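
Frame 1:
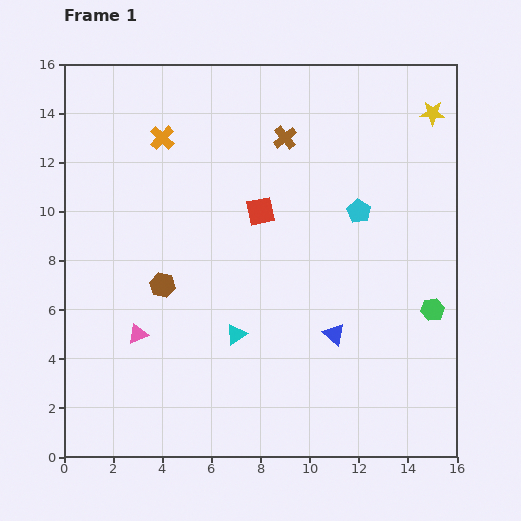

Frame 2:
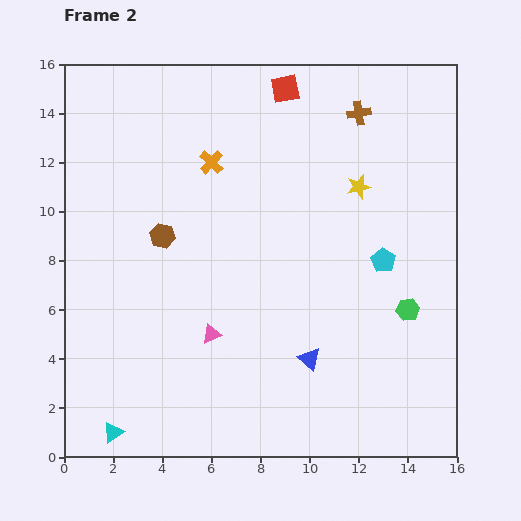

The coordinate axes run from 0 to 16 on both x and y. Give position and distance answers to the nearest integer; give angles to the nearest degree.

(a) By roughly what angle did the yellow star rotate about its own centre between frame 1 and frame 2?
16° counter-clockwise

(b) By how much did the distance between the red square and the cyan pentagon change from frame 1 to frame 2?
+4

Distance in frame 1: 4. Distance in frame 2: 8.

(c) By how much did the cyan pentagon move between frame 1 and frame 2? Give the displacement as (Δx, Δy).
(1, -2)

The cyan pentagon was at (12, 10) in frame 1 and (13, 8) in frame 2.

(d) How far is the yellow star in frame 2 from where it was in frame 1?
4

The yellow star moved from (15, 14) to (12, 11), a distance of √(3² + 3²) ≈ 4.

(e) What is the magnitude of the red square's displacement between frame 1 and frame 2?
5

The red square moved from (8, 10) to (9, 15), a distance of √(1² + 5²) ≈ 5.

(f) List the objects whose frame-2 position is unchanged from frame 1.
none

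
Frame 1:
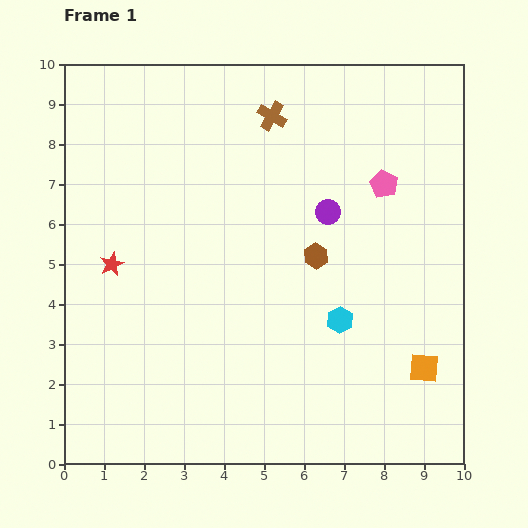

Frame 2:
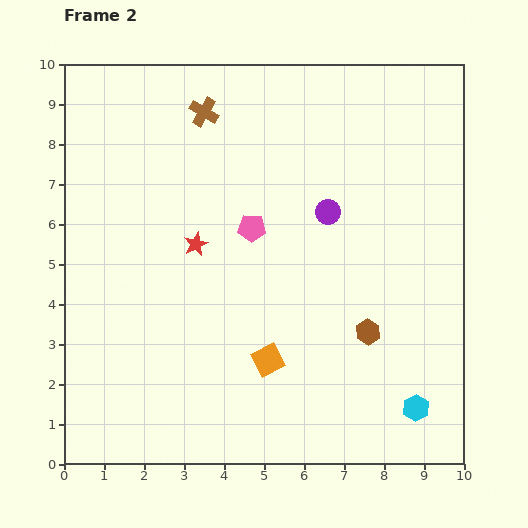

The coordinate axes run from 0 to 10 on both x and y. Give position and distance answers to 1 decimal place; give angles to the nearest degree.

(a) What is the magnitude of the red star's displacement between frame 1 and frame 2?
2.2

The red star moved from (1.2, 5.0) to (3.3, 5.5), a distance of √(2.1² + 0.5²) ≈ 2.2.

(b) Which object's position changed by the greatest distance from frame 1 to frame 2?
the orange square

(moved 3.9; next 3.5)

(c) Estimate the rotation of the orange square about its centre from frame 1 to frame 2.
31° counter-clockwise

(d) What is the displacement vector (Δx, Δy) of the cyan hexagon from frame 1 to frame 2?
(1.9, -2.2)

The cyan hexagon was at (6.9, 3.6) in frame 1 and (8.8, 1.4) in frame 2.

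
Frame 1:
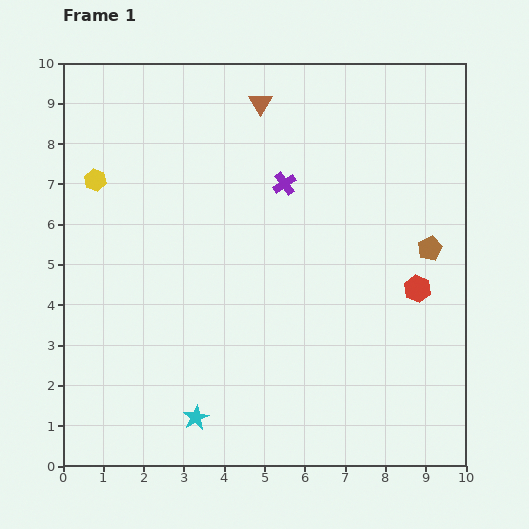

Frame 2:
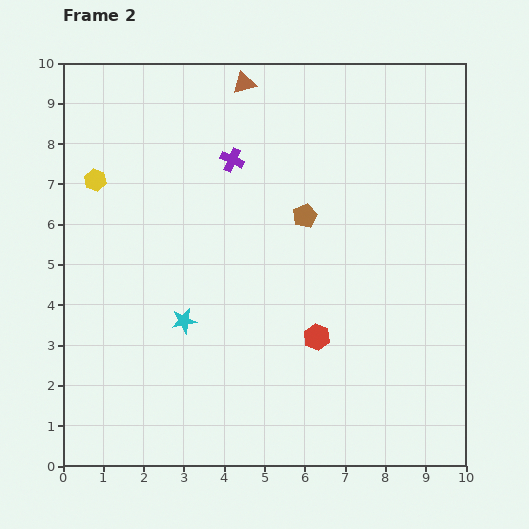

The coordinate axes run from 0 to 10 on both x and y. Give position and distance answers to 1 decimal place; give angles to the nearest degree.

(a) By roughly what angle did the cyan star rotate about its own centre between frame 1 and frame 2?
19° clockwise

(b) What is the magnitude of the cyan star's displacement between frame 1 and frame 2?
2.4

The cyan star moved from (3.3, 1.2) to (3.0, 3.6), a distance of √(0.3² + 2.4²) ≈ 2.4.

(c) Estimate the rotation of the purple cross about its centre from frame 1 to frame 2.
31° counter-clockwise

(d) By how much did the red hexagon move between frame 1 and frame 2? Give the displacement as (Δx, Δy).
(-2.5, -1.2)

The red hexagon was at (8.8, 4.4) in frame 1 and (6.3, 3.2) in frame 2.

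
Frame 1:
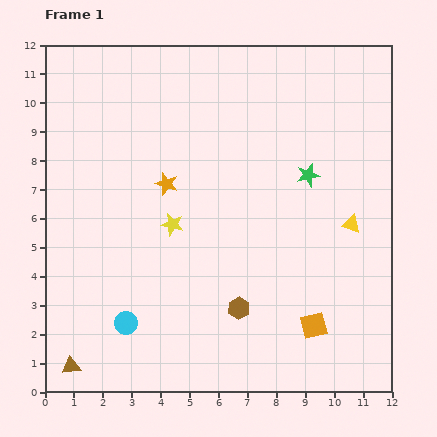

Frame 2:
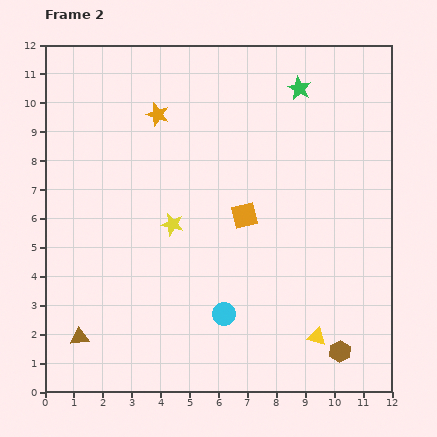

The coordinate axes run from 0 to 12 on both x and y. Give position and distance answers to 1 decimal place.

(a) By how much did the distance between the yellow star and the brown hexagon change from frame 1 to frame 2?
+3.6

Distance in frame 1: 3.7. Distance in frame 2: 7.3.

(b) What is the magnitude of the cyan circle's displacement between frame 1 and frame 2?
3.4

The cyan circle moved from (2.8, 2.4) to (6.2, 2.7), a distance of √(3.4² + 0.3²) ≈ 3.4.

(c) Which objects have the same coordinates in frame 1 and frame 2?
the yellow star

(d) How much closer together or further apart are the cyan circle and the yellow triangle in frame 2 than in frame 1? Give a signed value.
-5.2

Distance in frame 1: 8.5. Distance in frame 2: 3.3.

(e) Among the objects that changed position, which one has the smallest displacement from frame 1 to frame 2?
the brown triangle

(moved 1.0)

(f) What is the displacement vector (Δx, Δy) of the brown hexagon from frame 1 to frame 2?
(3.5, -1.5)

The brown hexagon was at (6.7, 2.9) in frame 1 and (10.2, 1.4) in frame 2.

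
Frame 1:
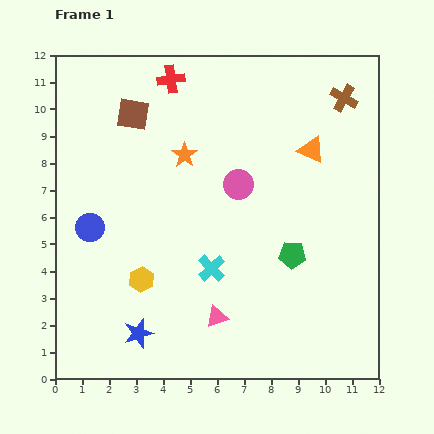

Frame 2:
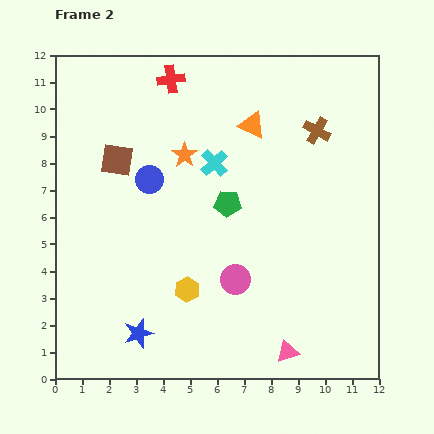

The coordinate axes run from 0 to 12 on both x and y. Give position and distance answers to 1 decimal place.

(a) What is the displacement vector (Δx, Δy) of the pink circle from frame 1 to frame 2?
(-0.1, -3.5)

The pink circle was at (6.8, 7.2) in frame 1 and (6.7, 3.7) in frame 2.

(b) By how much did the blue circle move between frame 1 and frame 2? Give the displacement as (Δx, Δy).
(2.2, 1.8)

The blue circle was at (1.3, 5.6) in frame 1 and (3.5, 7.4) in frame 2.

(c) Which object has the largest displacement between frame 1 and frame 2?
the cyan cross

(moved 3.9; next 3.5)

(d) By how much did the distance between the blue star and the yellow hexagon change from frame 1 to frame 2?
+0.4

Distance in frame 1: 2.0. Distance in frame 2: 2.4.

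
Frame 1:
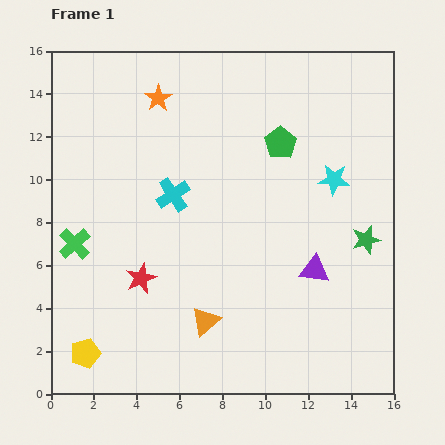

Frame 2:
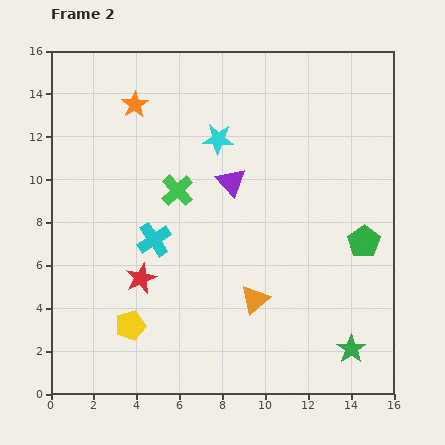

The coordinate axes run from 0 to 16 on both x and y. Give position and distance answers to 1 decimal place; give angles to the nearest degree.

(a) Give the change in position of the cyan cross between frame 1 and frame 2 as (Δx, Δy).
(-0.9, -2.1)

The cyan cross was at (5.7, 9.3) in frame 1 and (4.8, 7.2) in frame 2.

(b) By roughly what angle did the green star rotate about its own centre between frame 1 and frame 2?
20° counter-clockwise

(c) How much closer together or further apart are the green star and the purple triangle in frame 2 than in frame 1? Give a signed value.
+6.8

Distance in frame 1: 2.8. Distance in frame 2: 9.6.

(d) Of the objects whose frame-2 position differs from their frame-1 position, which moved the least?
the orange star

(moved 1.1)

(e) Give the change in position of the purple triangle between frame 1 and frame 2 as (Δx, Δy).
(-3.9, 4.1)

The purple triangle was at (12.3, 5.8) in frame 1 and (8.4, 9.9) in frame 2.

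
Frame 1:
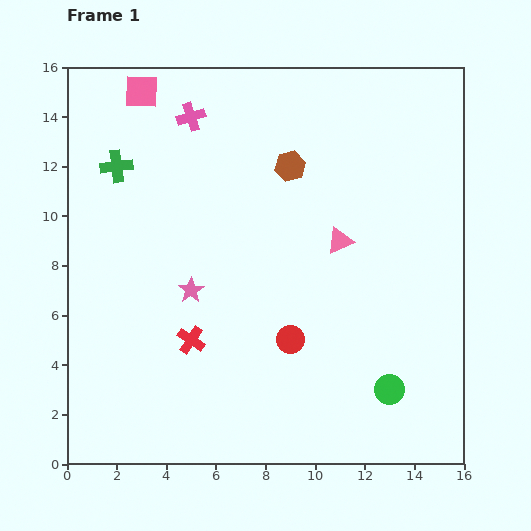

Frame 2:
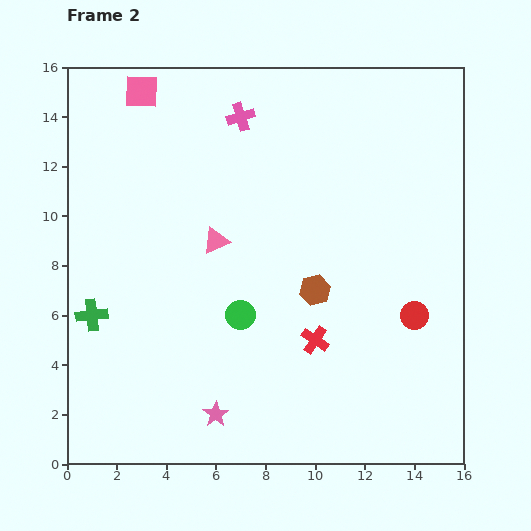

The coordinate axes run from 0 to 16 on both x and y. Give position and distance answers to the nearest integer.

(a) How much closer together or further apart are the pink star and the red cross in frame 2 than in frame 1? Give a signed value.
+3

Distance in frame 1: 2. Distance in frame 2: 5.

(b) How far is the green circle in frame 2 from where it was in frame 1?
7

The green circle moved from (13, 3) to (7, 6), a distance of √(6² + 3²) ≈ 7.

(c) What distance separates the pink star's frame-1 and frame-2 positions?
5

The pink star moved from (5, 7) to (6, 2), a distance of √(1² + 5²) ≈ 5.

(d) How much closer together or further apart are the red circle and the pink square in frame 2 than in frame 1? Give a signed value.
+2

Distance in frame 1: 12. Distance in frame 2: 14.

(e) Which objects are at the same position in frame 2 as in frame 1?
the pink square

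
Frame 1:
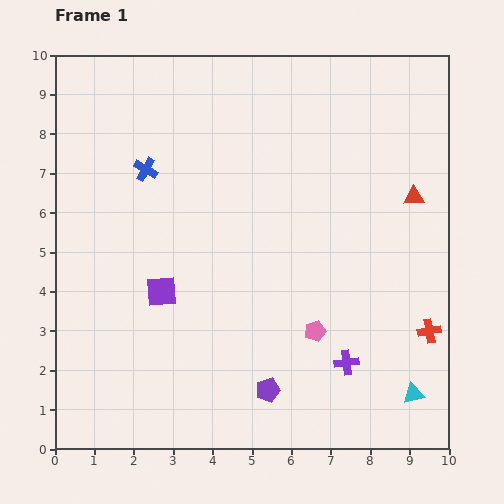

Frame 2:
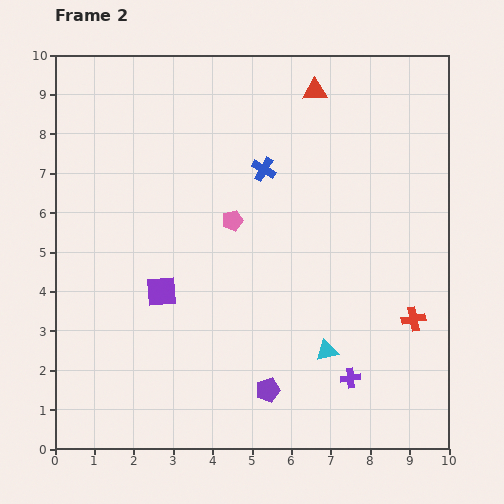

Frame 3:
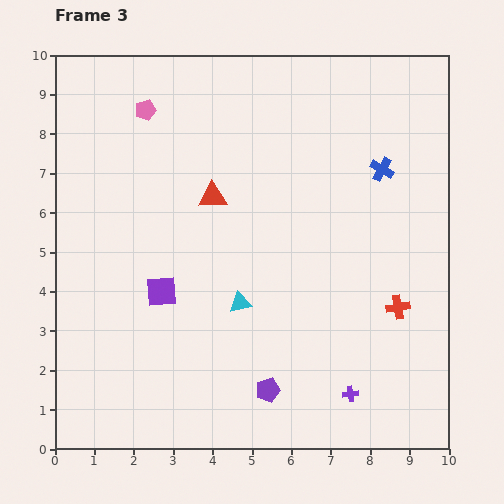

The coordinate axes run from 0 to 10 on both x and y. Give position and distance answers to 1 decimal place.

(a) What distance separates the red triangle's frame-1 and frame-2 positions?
3.7

The red triangle moved from (9.1, 6.4) to (6.6, 9.1), a distance of √(2.5² + 2.7²) ≈ 3.7.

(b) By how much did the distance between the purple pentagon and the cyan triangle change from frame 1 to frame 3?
-1.4

Distance in frame 1: 3.7. Distance in frame 3: 2.3.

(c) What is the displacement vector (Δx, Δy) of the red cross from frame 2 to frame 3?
(-0.4, 0.3)

The red cross was at (9.1, 3.3) in frame 2 and (8.7, 3.6) in frame 3.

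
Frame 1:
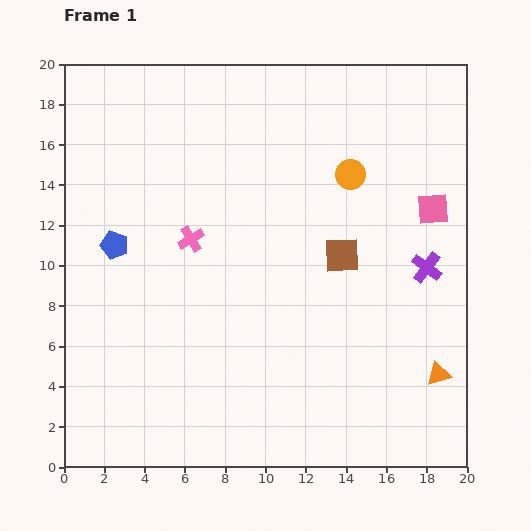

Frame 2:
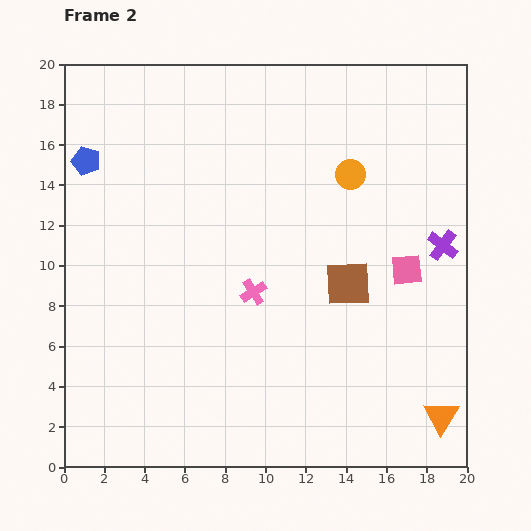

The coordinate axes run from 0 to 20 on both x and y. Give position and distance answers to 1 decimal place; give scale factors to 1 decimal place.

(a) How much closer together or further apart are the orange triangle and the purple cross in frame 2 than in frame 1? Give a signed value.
+3.2

Distance in frame 1: 5.3. Distance in frame 2: 8.5.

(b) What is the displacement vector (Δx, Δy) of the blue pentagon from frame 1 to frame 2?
(-1.4, 4.2)

The blue pentagon was at (2.5, 11.0) in frame 1 and (1.1, 15.2) in frame 2.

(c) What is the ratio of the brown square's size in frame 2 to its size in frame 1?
1.3×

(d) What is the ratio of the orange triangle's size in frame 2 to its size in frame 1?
1.4×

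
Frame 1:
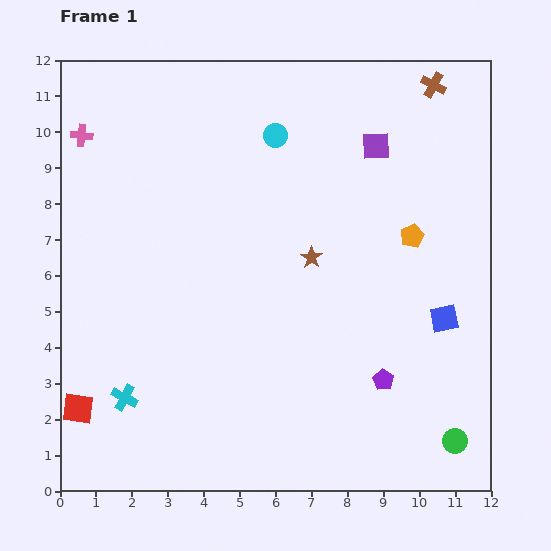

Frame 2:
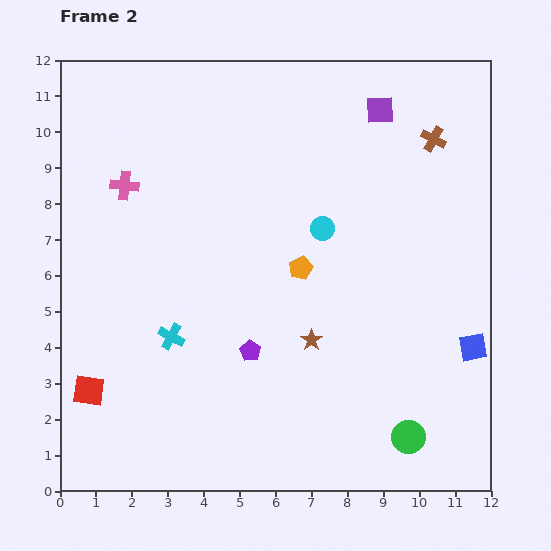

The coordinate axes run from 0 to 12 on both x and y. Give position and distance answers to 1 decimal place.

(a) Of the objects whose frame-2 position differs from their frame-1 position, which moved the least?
the red square

(moved 0.6)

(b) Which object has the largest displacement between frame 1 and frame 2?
the purple pentagon

(moved 3.8; next 3.2)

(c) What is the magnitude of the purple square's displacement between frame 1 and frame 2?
1.0

The purple square moved from (8.8, 9.6) to (8.9, 10.6), a distance of √(0.1² + 1.0²) ≈ 1.0.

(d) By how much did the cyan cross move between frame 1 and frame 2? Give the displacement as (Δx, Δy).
(1.3, 1.7)

The cyan cross was at (1.8, 2.6) in frame 1 and (3.1, 4.3) in frame 2.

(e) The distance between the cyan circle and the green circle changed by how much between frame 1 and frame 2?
-3.6

Distance in frame 1: 9.9. Distance in frame 2: 6.3.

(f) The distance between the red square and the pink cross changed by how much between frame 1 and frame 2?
-1.8

Distance in frame 1: 7.6. Distance in frame 2: 5.8.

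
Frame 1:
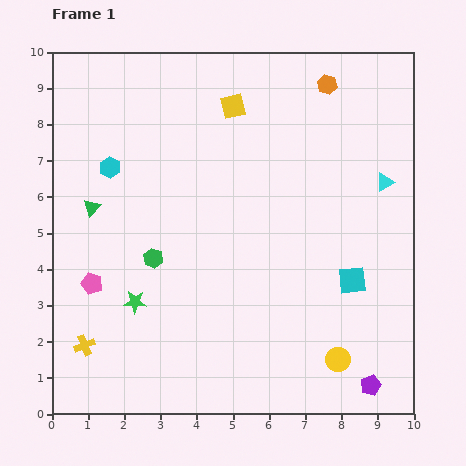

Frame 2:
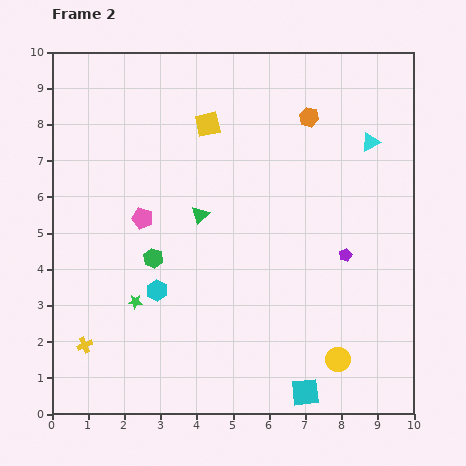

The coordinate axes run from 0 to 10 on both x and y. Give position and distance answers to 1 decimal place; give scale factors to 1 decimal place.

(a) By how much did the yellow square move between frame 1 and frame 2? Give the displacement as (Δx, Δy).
(-0.7, -0.5)

The yellow square was at (5.0, 8.5) in frame 1 and (4.3, 8.0) in frame 2.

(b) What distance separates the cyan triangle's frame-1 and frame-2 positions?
1.2

The cyan triangle moved from (9.2, 6.4) to (8.8, 7.5), a distance of √(0.4² + 1.1²) ≈ 1.2.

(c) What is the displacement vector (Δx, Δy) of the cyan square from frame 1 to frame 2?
(-1.3, -3.1)

The cyan square was at (8.3, 3.7) in frame 1 and (7.0, 0.6) in frame 2.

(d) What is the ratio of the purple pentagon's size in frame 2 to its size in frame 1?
0.6×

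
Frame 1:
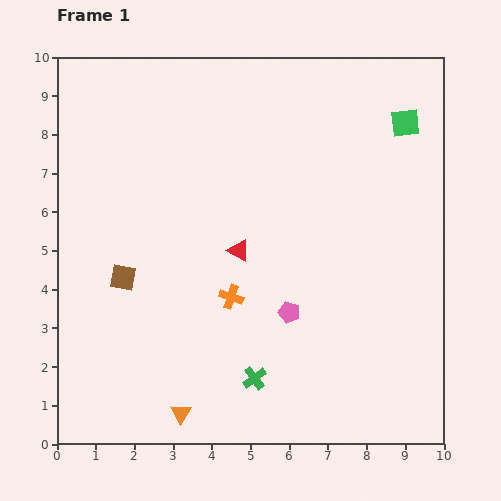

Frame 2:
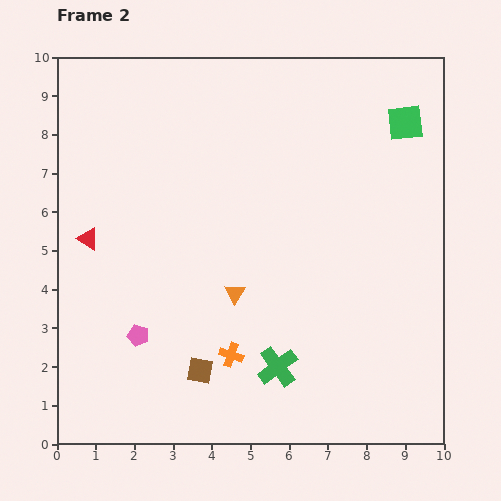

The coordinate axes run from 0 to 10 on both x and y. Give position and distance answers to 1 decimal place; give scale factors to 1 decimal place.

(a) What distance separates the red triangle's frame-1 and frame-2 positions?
3.9

The red triangle moved from (4.7, 5.0) to (0.8, 5.3), a distance of √(3.9² + 0.3²) ≈ 3.9.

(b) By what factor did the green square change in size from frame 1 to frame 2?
1.3×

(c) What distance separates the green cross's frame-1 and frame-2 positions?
0.7

The green cross moved from (5.1, 1.7) to (5.7, 2.0), a distance of √(0.6² + 0.3²) ≈ 0.7.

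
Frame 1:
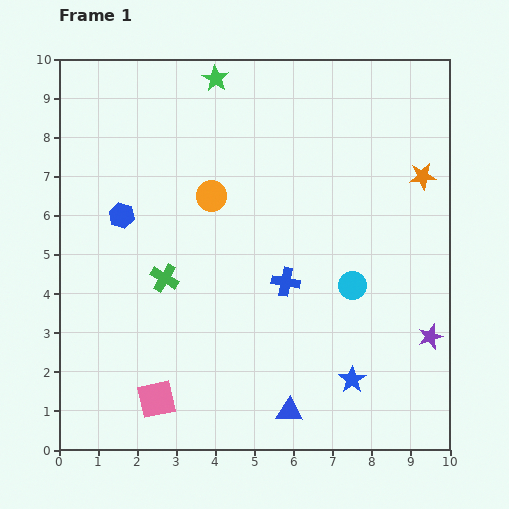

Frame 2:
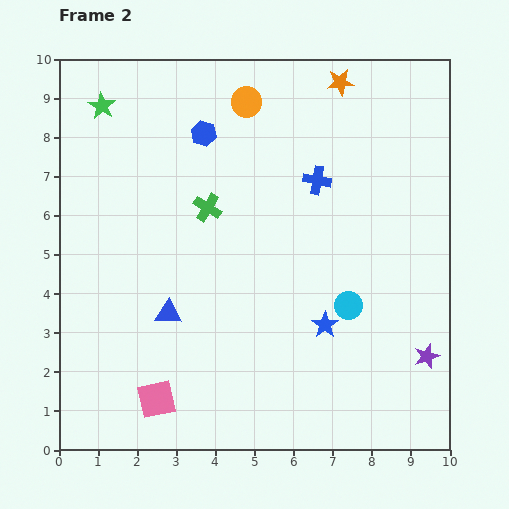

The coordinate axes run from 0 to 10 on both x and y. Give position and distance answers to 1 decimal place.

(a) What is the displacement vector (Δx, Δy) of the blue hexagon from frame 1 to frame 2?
(2.1, 2.1)

The blue hexagon was at (1.6, 6.0) in frame 1 and (3.7, 8.1) in frame 2.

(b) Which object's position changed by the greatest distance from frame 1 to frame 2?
the blue triangle

(moved 4.0; next 3.2)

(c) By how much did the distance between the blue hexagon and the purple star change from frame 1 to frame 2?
-0.4

Distance in frame 1: 8.5. Distance in frame 2: 8.1.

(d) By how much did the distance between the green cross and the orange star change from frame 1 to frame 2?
-2.4

Distance in frame 1: 7.1. Distance in frame 2: 4.7.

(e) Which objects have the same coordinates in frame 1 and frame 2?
the pink square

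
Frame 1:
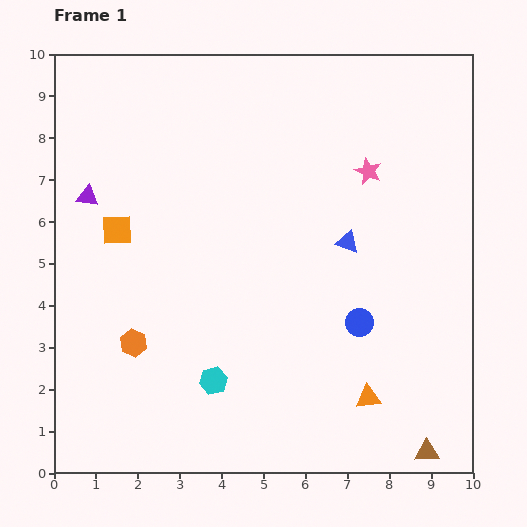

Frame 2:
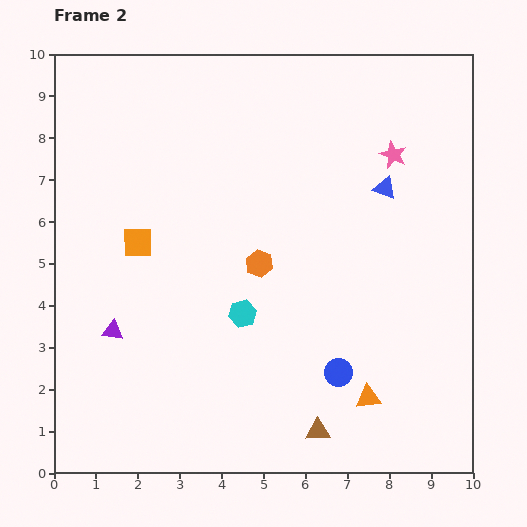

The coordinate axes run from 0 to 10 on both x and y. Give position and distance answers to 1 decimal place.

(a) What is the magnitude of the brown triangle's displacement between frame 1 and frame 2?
2.6

The brown triangle moved from (8.9, 0.5) to (6.3, 1.0), a distance of √(2.6² + 0.5²) ≈ 2.6.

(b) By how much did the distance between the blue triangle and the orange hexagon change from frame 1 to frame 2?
-2.1

Distance in frame 1: 5.6. Distance in frame 2: 3.5.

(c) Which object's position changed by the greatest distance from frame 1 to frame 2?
the orange hexagon

(moved 3.6; next 3.3)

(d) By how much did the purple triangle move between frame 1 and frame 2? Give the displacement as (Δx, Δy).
(0.6, -3.2)

The purple triangle was at (0.8, 6.6) in frame 1 and (1.4, 3.4) in frame 2.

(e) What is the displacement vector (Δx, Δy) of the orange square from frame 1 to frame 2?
(0.5, -0.3)

The orange square was at (1.5, 5.8) in frame 1 and (2.0, 5.5) in frame 2.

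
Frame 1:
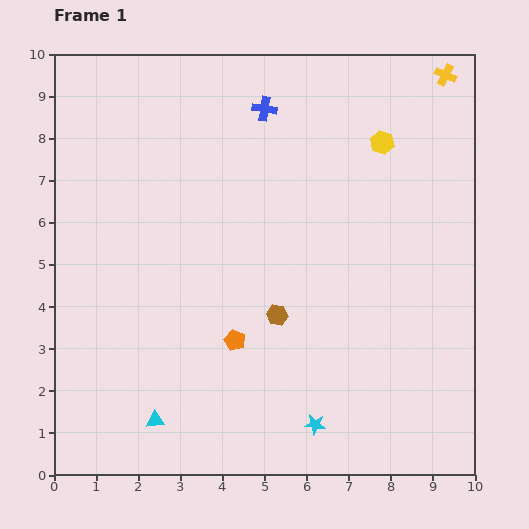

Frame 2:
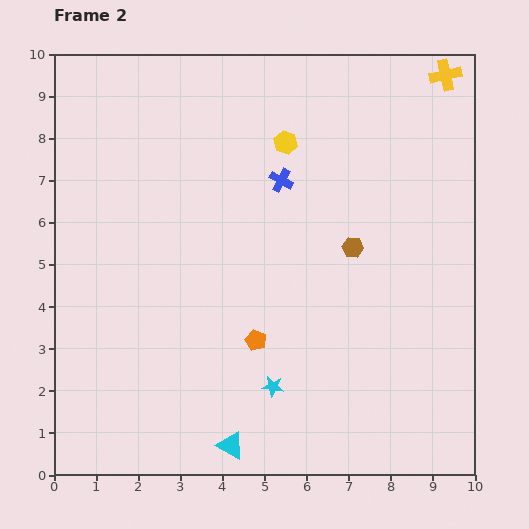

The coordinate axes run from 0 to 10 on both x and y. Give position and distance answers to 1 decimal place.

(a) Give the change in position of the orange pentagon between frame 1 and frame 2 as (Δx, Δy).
(0.5, 0.0)

The orange pentagon was at (4.3, 3.2) in frame 1 and (4.8, 3.2) in frame 2.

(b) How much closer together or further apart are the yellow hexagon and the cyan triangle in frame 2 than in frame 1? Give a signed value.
-1.2

Distance in frame 1: 8.5. Distance in frame 2: 7.3.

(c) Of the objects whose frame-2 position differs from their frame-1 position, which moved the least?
the orange pentagon

(moved 0.5)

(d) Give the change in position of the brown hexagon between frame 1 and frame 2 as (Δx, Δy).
(1.8, 1.6)

The brown hexagon was at (5.3, 3.8) in frame 1 and (7.1, 5.4) in frame 2.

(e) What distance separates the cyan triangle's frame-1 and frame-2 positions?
1.9

The cyan triangle moved from (2.4, 1.3) to (4.2, 0.7), a distance of √(1.8² + 0.6²) ≈ 1.9.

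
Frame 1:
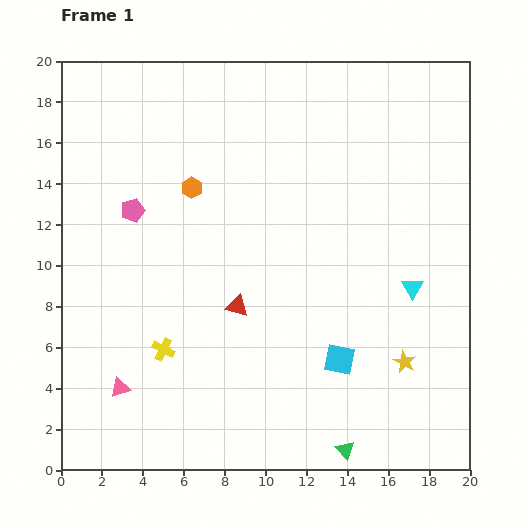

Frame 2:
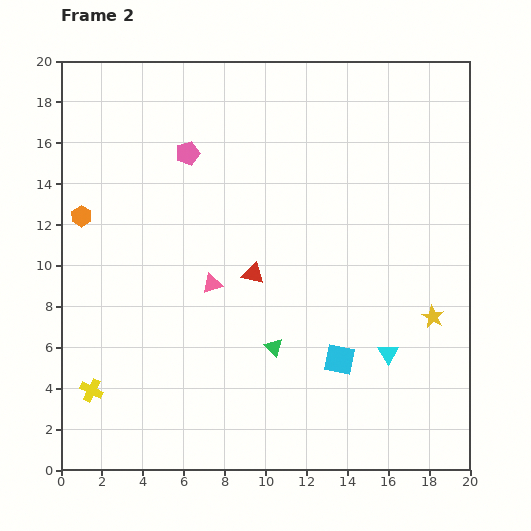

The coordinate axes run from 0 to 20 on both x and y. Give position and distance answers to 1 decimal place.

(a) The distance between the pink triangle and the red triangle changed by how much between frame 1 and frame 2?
-4.9

Distance in frame 1: 7.0. Distance in frame 2: 2.1.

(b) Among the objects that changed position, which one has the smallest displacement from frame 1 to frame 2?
the red triangle

(moved 1.8)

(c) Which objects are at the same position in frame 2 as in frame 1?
the cyan square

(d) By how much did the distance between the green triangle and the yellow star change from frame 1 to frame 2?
+2.7

Distance in frame 1: 5.2. Distance in frame 2: 7.9.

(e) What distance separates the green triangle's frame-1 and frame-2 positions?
6.1

The green triangle moved from (13.9, 1.0) to (10.4, 6.0), a distance of √(3.5² + 5.0²) ≈ 6.1.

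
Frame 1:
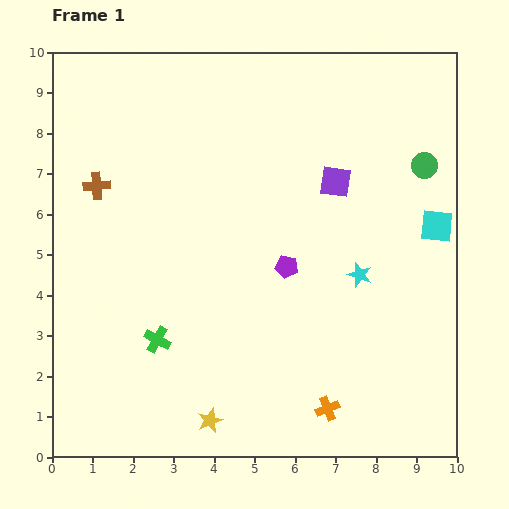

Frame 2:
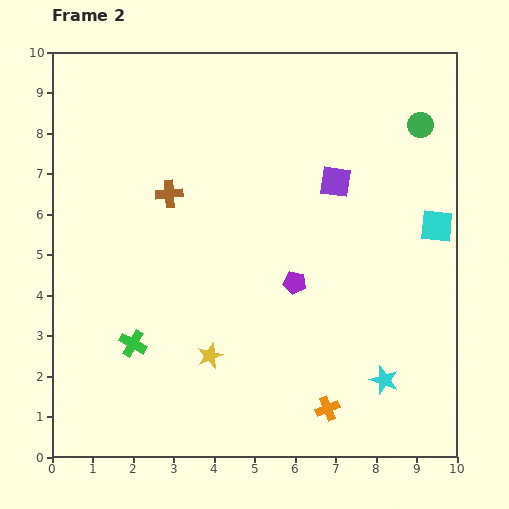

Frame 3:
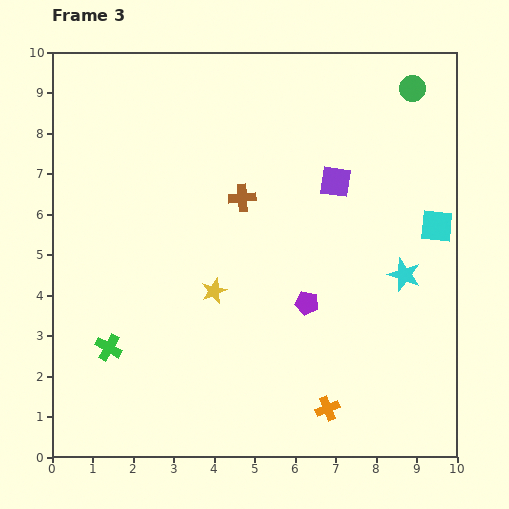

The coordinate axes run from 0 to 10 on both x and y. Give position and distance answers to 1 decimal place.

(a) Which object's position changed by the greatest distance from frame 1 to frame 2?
the cyan star

(moved 2.7; next 1.8)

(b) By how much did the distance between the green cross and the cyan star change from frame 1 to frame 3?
+2.3

Distance in frame 1: 5.2. Distance in frame 3: 7.5.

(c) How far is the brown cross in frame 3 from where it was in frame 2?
1.8

The brown cross moved from (2.9, 6.5) to (4.7, 6.4), a distance of √(1.8² + 0.1²) ≈ 1.8.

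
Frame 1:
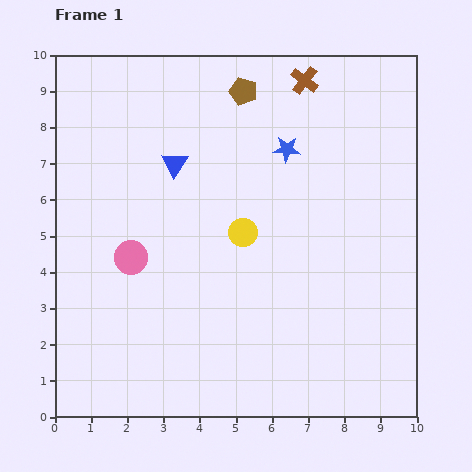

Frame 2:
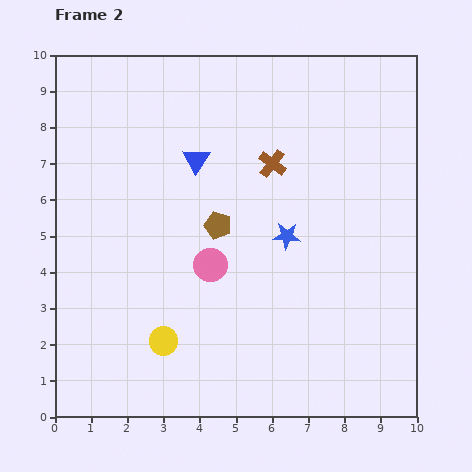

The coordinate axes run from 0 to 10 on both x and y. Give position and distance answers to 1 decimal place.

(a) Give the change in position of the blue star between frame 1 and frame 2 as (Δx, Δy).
(0.0, -2.4)

The blue star was at (6.4, 7.4) in frame 1 and (6.4, 5.0) in frame 2.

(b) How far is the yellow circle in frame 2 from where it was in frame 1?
3.7

The yellow circle moved from (5.2, 5.1) to (3.0, 2.1), a distance of √(2.2² + 3.0²) ≈ 3.7.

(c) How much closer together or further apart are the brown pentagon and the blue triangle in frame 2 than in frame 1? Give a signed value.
-0.9

Distance in frame 1: 2.8. Distance in frame 2: 1.9.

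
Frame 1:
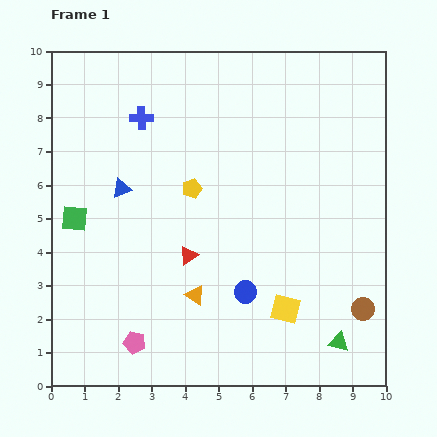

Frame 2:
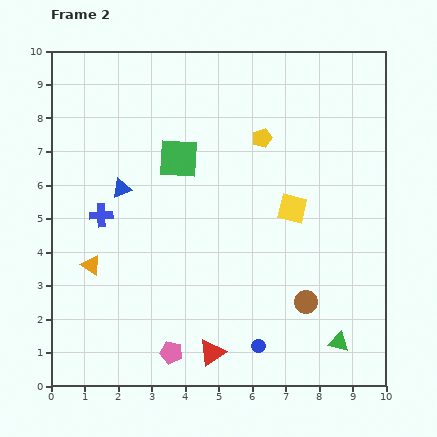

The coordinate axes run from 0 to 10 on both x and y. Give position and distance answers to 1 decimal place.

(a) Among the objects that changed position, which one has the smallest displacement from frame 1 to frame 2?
the pink pentagon

(moved 1.1)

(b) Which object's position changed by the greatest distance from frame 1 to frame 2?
the green square

(moved 3.6; next 3.2)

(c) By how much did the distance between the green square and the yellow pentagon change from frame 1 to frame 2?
-1.0

Distance in frame 1: 3.6. Distance in frame 2: 2.6.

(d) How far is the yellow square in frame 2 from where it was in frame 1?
3.0

The yellow square moved from (7.0, 2.3) to (7.2, 5.3), a distance of √(0.2² + 3.0²) ≈ 3.0.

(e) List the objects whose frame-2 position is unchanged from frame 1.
the green triangle, the blue triangle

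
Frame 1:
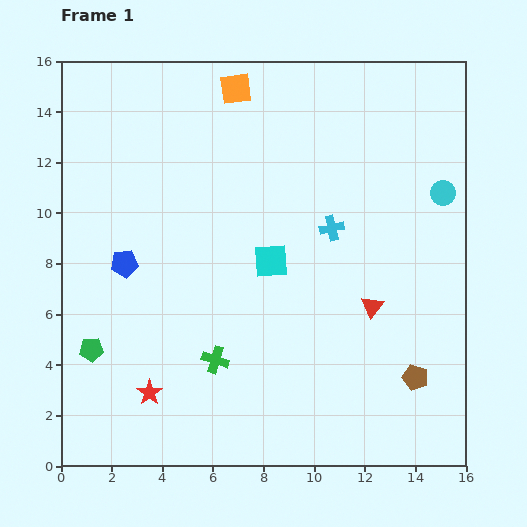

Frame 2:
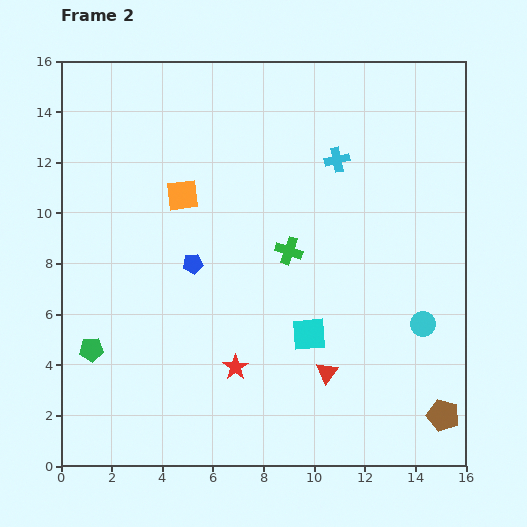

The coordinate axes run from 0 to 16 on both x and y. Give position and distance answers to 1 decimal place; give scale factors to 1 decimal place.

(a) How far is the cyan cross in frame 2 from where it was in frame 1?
2.7

The cyan cross moved from (10.7, 9.4) to (10.9, 12.1), a distance of √(0.2² + 2.7²) ≈ 2.7.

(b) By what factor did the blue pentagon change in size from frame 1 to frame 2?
0.7×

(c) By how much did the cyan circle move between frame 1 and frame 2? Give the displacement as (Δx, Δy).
(-0.8, -5.2)

The cyan circle was at (15.1, 10.8) in frame 1 and (14.3, 5.6) in frame 2.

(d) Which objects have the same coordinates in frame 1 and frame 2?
the green pentagon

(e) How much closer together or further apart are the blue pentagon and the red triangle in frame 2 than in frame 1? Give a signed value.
-3.1

Distance in frame 1: 9.9. Distance in frame 2: 6.8.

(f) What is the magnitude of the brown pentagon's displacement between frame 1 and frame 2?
1.9

The brown pentagon moved from (14.0, 3.5) to (15.1, 2.0), a distance of √(1.1² + 1.5²) ≈ 1.9.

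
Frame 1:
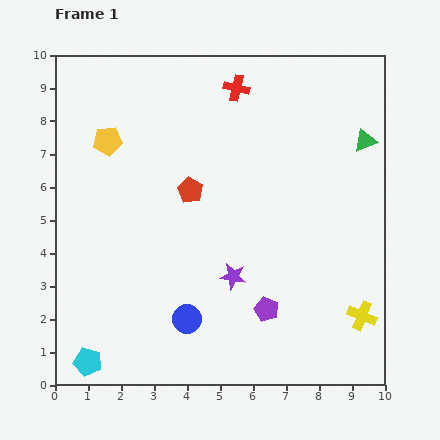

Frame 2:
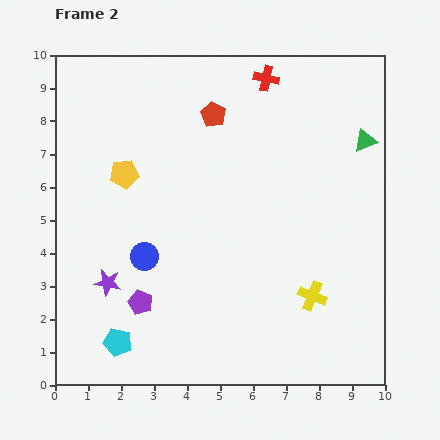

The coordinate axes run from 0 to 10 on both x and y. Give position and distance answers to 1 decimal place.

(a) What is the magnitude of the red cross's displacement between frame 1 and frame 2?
0.9

The red cross moved from (5.5, 9.0) to (6.4, 9.3), a distance of √(0.9² + 0.3²) ≈ 0.9.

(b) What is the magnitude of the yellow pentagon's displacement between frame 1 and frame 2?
1.1

The yellow pentagon moved from (1.6, 7.4) to (2.1, 6.4), a distance of √(0.5² + 1.0²) ≈ 1.1.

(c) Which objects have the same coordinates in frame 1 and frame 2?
the green triangle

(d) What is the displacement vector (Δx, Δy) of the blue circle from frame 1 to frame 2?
(-1.3, 1.9)

The blue circle was at (4.0, 2.0) in frame 1 and (2.7, 3.9) in frame 2.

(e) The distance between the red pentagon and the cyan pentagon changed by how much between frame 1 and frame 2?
+1.4

Distance in frame 1: 6.1. Distance in frame 2: 7.5.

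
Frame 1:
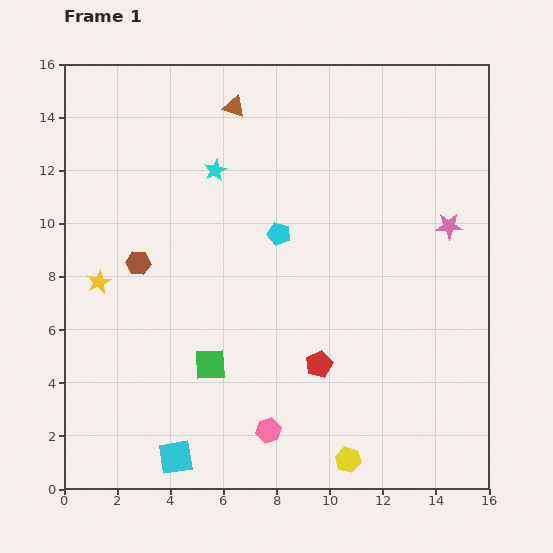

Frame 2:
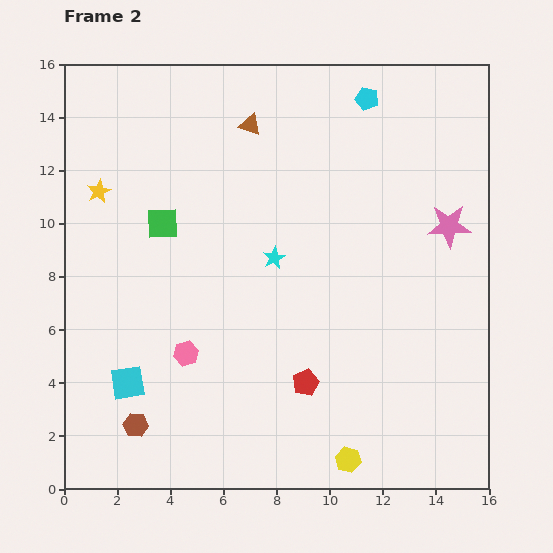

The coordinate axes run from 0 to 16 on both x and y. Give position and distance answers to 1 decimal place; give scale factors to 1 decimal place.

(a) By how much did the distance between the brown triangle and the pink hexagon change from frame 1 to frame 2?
-3.4

Distance in frame 1: 12.3. Distance in frame 2: 8.9.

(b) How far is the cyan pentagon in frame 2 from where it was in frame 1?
6.1

The cyan pentagon moved from (8.1, 9.6) to (11.4, 14.7), a distance of √(3.3² + 5.1²) ≈ 6.1.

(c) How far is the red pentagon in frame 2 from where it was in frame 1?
0.9

The red pentagon moved from (9.6, 4.7) to (9.1, 4.0), a distance of √(0.5² + 0.7²) ≈ 0.9.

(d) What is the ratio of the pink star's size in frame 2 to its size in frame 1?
1.6×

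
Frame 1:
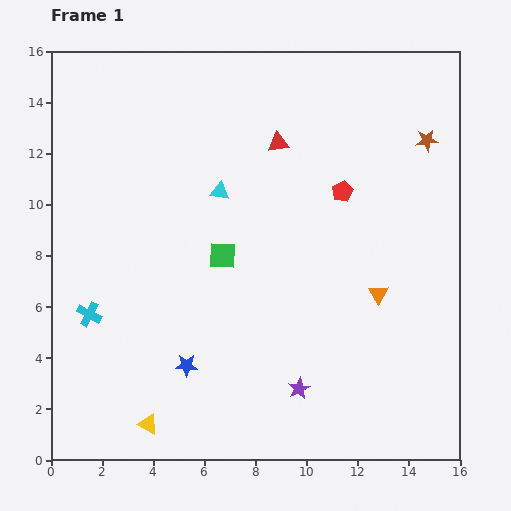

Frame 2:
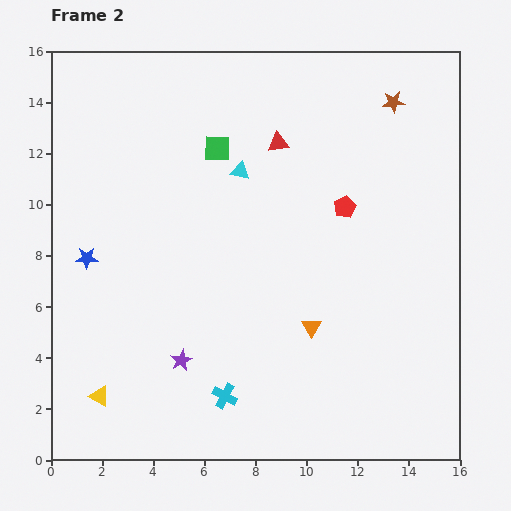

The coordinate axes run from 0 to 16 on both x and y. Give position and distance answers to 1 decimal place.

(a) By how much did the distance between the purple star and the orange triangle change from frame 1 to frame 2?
+0.5

Distance in frame 1: 4.8. Distance in frame 2: 5.3.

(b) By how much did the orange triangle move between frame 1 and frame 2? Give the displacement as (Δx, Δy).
(-2.6, -1.3)

The orange triangle was at (12.8, 6.5) in frame 1 and (10.2, 5.2) in frame 2.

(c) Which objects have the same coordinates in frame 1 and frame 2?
the red triangle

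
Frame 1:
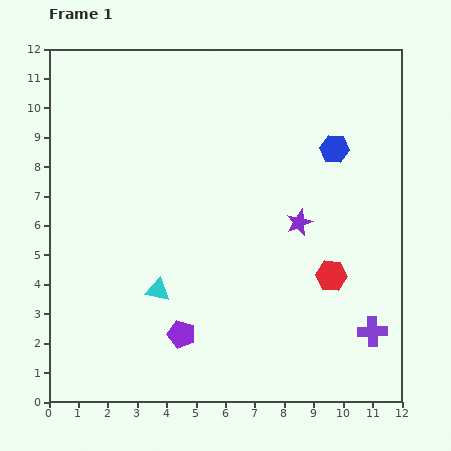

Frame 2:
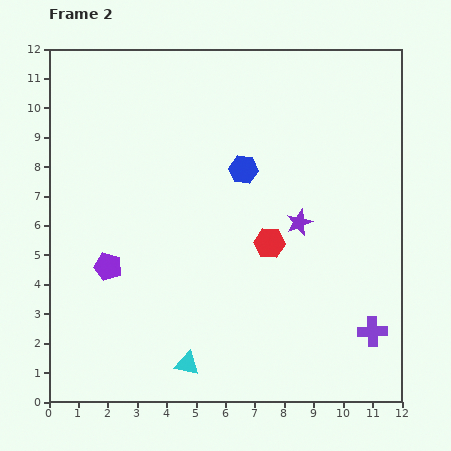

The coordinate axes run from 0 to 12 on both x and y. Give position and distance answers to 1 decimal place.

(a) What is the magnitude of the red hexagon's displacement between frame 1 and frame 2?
2.4

The red hexagon moved from (9.6, 4.3) to (7.5, 5.4), a distance of √(2.1² + 1.1²) ≈ 2.4.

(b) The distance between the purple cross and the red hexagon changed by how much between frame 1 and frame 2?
+2.2

Distance in frame 1: 2.4. Distance in frame 2: 4.6.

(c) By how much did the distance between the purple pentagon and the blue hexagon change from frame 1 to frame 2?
-2.5

Distance in frame 1: 8.2. Distance in frame 2: 5.7.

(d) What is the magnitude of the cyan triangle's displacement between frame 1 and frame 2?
2.7

The cyan triangle moved from (3.7, 3.8) to (4.7, 1.3), a distance of √(1.0² + 2.5²) ≈ 2.7.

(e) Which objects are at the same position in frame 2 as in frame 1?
the purple star, the purple cross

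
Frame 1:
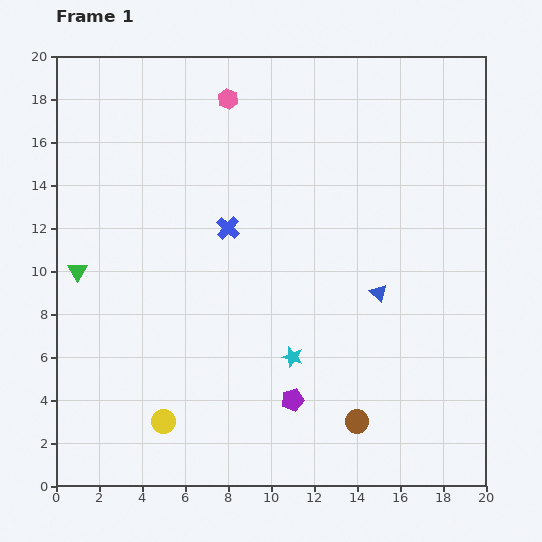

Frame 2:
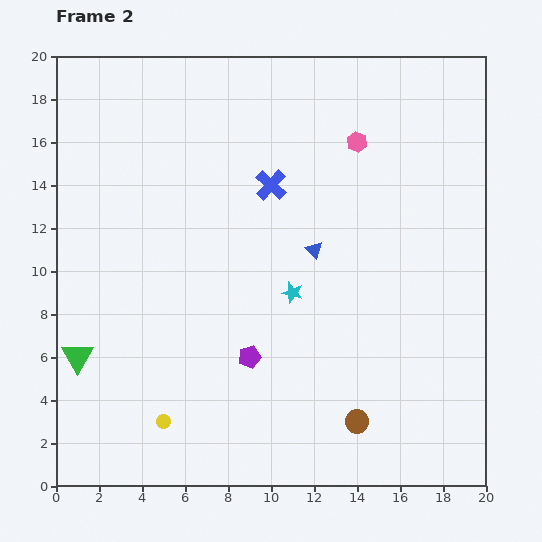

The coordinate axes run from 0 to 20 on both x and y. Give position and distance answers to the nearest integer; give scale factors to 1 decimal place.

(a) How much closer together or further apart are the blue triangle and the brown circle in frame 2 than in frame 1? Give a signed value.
+2

Distance in frame 1: 6. Distance in frame 2: 8.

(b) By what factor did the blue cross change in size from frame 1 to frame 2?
1.3×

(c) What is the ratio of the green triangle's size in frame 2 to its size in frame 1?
1.6×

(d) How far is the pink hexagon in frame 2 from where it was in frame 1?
6

The pink hexagon moved from (8, 18) to (14, 16), a distance of √(6² + 2²) ≈ 6.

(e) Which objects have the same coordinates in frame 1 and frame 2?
the yellow circle, the brown circle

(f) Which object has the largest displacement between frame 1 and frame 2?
the pink hexagon

(moved 6; next 4)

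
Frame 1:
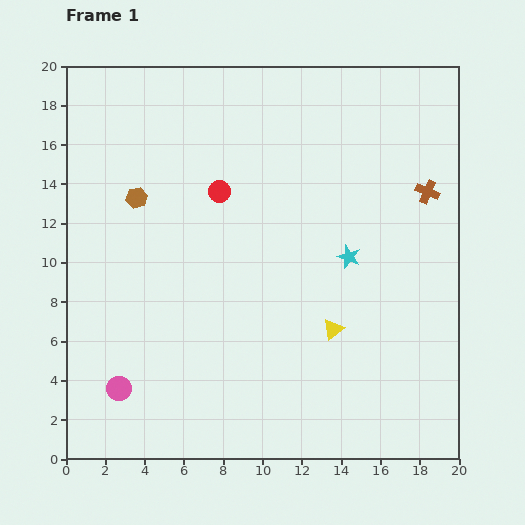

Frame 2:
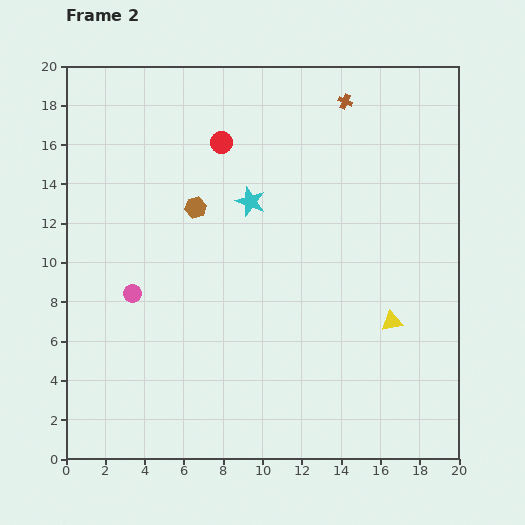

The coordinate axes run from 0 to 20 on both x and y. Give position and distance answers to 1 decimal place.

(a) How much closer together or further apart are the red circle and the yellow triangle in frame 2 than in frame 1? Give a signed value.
+3.5

Distance in frame 1: 9.1. Distance in frame 2: 12.6.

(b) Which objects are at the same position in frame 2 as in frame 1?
none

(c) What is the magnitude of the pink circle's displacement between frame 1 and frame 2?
4.9

The pink circle moved from (2.7, 3.6) to (3.4, 8.4), a distance of √(0.7² + 4.8²) ≈ 4.9.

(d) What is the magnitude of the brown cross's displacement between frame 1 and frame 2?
6.2

The brown cross moved from (18.4, 13.6) to (14.2, 18.2), a distance of √(4.2² + 4.6²) ≈ 6.2.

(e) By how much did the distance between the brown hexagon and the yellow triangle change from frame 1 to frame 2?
-0.4

Distance in frame 1: 12.0. Distance in frame 2: 11.6.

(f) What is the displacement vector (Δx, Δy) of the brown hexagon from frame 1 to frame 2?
(3.0, -0.5)

The brown hexagon was at (3.6, 13.3) in frame 1 and (6.6, 12.8) in frame 2.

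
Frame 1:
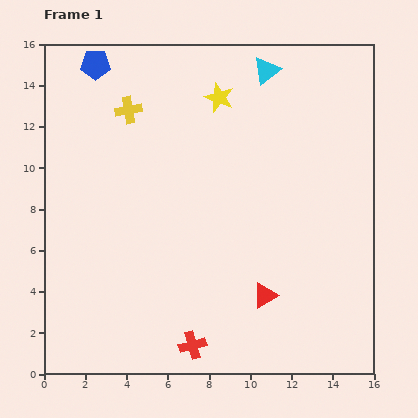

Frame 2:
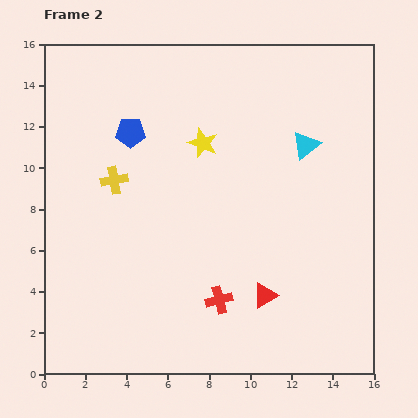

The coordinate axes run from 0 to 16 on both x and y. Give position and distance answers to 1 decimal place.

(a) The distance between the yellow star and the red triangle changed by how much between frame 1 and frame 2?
-1.8

Distance in frame 1: 9.8. Distance in frame 2: 8.0.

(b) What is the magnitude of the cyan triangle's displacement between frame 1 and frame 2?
4.1

The cyan triangle moved from (10.8, 14.7) to (12.7, 11.1), a distance of √(1.9² + 3.6²) ≈ 4.1.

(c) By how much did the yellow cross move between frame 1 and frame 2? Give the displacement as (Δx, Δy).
(-0.7, -3.4)

The yellow cross was at (4.1, 12.8) in frame 1 and (3.4, 9.4) in frame 2.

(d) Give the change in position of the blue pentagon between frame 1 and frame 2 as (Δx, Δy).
(1.7, -3.3)

The blue pentagon was at (2.5, 15.0) in frame 1 and (4.2, 11.7) in frame 2.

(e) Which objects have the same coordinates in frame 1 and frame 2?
the red triangle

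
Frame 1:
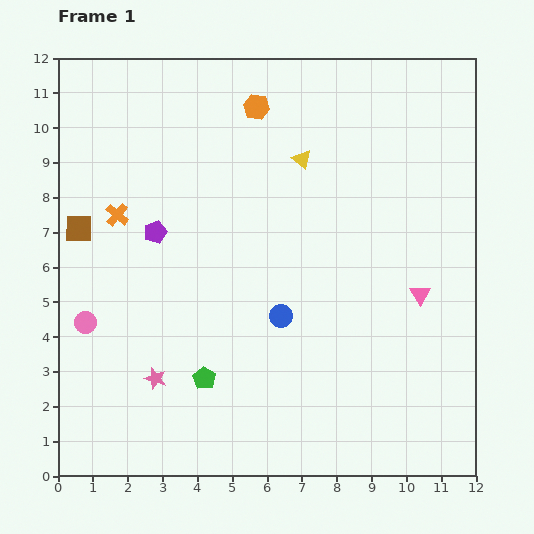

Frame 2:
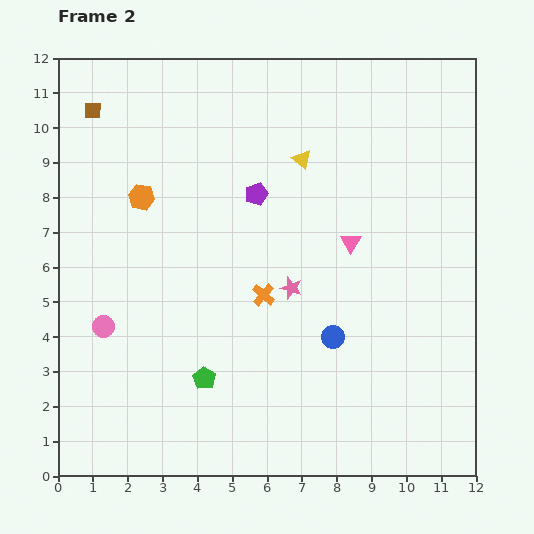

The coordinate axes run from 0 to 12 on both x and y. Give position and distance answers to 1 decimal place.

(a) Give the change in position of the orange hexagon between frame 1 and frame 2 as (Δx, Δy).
(-3.3, -2.6)

The orange hexagon was at (5.7, 10.6) in frame 1 and (2.4, 8.0) in frame 2.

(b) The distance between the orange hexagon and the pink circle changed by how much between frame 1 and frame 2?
-4.0

Distance in frame 1: 7.9. Distance in frame 2: 3.9.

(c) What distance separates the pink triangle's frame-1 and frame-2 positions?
2.5

The pink triangle moved from (10.4, 5.2) to (8.4, 6.7), a distance of √(2.0² + 1.5²) ≈ 2.5.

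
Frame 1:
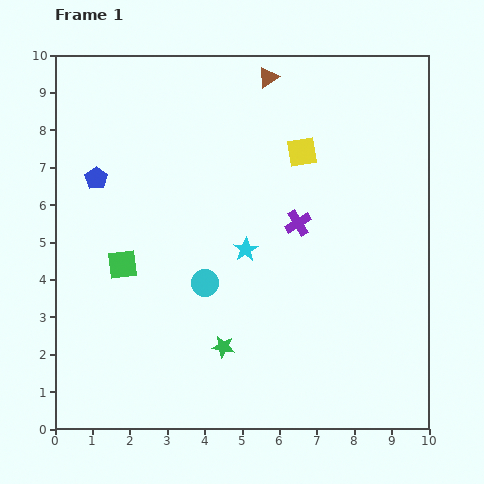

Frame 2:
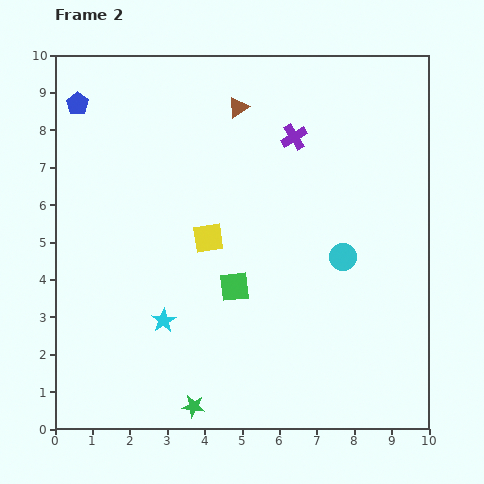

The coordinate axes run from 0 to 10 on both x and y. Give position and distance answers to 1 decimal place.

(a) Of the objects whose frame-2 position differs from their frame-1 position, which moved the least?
the brown triangle

(moved 1.1)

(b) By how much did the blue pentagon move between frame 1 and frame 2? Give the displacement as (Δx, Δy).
(-0.5, 2.0)

The blue pentagon was at (1.1, 6.7) in frame 1 and (0.6, 8.7) in frame 2.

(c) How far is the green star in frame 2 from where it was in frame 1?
1.8

The green star moved from (4.5, 2.2) to (3.7, 0.6), a distance of √(0.8² + 1.6²) ≈ 1.8.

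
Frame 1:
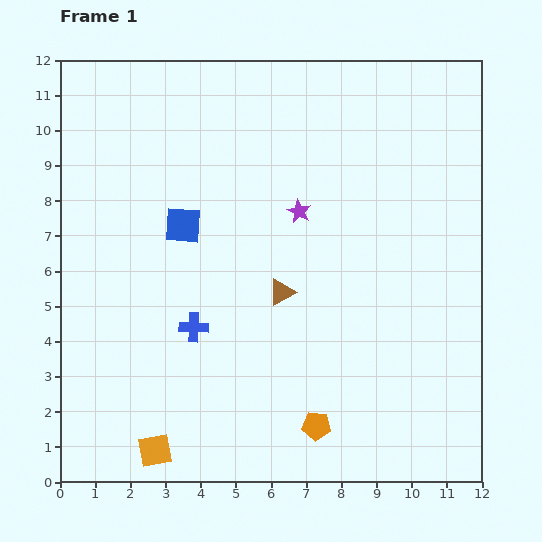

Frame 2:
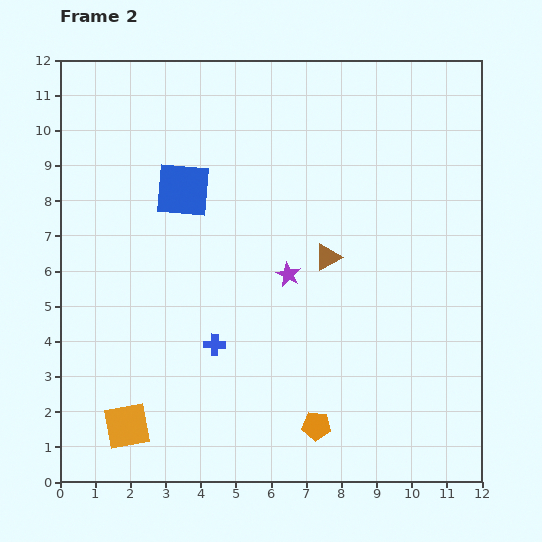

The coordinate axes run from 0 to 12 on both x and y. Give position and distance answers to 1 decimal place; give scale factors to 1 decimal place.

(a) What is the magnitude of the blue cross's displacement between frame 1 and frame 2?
0.8

The blue cross moved from (3.8, 4.4) to (4.4, 3.9), a distance of √(0.6² + 0.5²) ≈ 0.8.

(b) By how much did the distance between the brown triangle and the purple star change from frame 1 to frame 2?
-1.2

Distance in frame 1: 2.4. Distance in frame 2: 1.2.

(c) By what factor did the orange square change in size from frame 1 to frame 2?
1.4×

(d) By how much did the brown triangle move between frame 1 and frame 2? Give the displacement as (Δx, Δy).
(1.3, 1.0)

The brown triangle was at (6.3, 5.4) in frame 1 and (7.6, 6.4) in frame 2.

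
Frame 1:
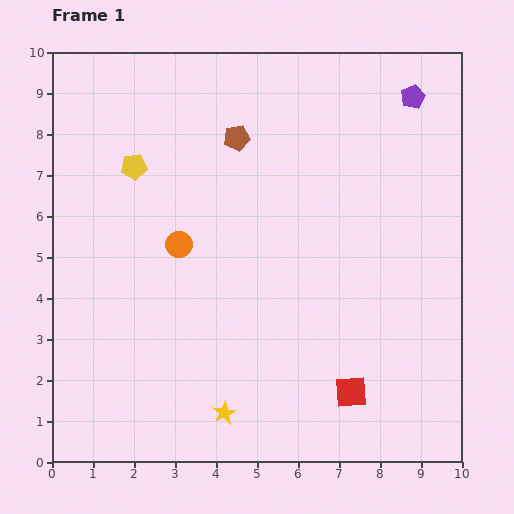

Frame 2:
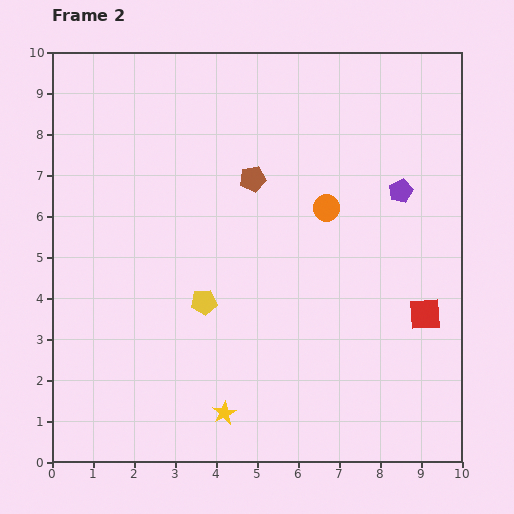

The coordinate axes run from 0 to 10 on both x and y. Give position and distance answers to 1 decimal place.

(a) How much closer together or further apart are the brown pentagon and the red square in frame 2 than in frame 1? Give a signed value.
-1.5

Distance in frame 1: 6.8. Distance in frame 2: 5.3.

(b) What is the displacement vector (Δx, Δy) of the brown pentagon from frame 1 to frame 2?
(0.4, -1.0)

The brown pentagon was at (4.5, 7.9) in frame 1 and (4.9, 6.9) in frame 2.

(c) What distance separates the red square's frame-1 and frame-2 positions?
2.6

The red square moved from (7.3, 1.7) to (9.1, 3.6), a distance of √(1.8² + 1.9²) ≈ 2.6.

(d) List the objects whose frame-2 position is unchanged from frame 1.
the yellow star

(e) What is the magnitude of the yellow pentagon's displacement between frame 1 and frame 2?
3.7

The yellow pentagon moved from (2.0, 7.2) to (3.7, 3.9), a distance of √(1.7² + 3.3²) ≈ 3.7.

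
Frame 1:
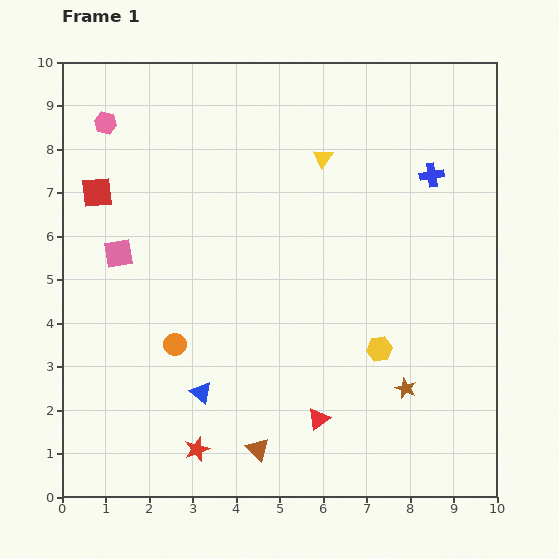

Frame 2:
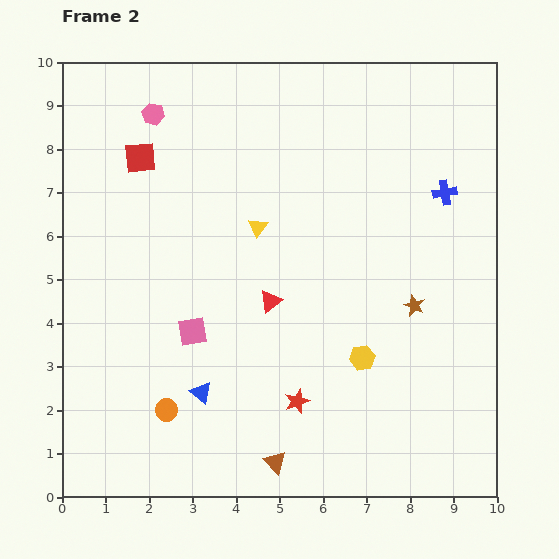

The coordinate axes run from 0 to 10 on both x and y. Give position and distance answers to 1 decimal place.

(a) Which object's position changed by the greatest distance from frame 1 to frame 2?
the red triangle

(moved 2.9; next 2.5)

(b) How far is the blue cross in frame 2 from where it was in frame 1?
0.5

The blue cross moved from (8.5, 7.4) to (8.8, 7.0), a distance of √(0.3² + 0.4²) ≈ 0.5.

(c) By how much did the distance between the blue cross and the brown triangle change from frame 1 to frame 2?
-0.2

Distance in frame 1: 7.5. Distance in frame 2: 7.3.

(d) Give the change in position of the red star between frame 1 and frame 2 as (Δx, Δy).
(2.3, 1.1)

The red star was at (3.1, 1.1) in frame 1 and (5.4, 2.2) in frame 2.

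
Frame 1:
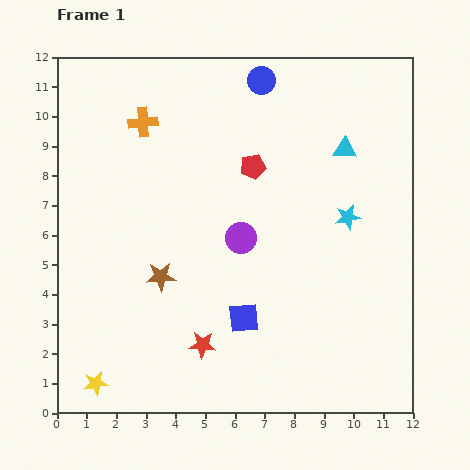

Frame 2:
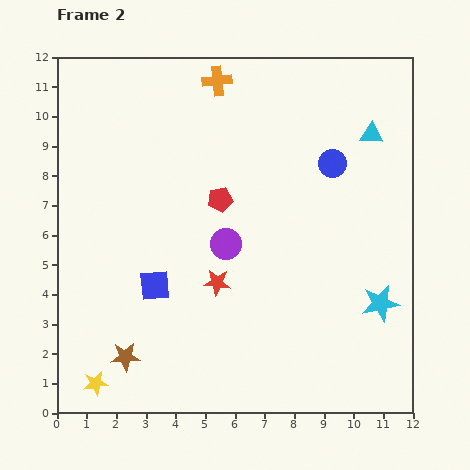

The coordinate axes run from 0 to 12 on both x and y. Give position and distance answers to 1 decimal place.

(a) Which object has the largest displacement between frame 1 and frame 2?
the blue circle

(moved 3.7; next 3.2)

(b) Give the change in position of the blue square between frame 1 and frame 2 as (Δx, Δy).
(-3.0, 1.1)

The blue square was at (6.3, 3.2) in frame 1 and (3.3, 4.3) in frame 2.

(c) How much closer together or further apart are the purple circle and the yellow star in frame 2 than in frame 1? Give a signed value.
-0.5

Distance in frame 1: 6.9. Distance in frame 2: 6.4.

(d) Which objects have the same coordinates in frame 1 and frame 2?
the yellow star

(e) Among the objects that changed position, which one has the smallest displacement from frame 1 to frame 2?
the purple circle

(moved 0.5)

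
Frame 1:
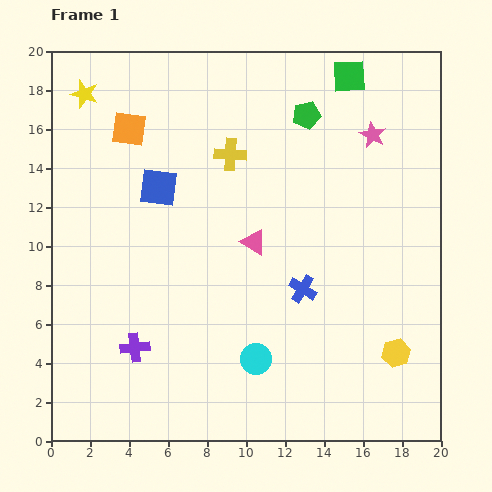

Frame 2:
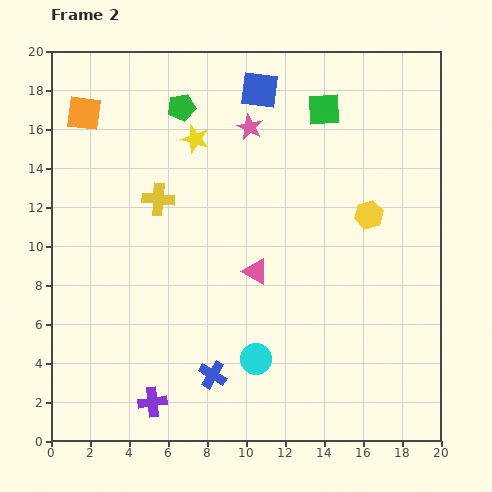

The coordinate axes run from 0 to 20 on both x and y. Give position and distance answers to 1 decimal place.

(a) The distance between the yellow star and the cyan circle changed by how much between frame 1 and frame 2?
-4.5

Distance in frame 1: 16.2. Distance in frame 2: 11.7.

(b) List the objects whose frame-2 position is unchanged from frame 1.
the cyan circle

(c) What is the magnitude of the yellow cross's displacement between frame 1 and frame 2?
4.4

The yellow cross moved from (9.2, 14.7) to (5.5, 12.4), a distance of √(3.7² + 2.3²) ≈ 4.4.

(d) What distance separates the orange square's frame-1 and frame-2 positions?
2.4

The orange square moved from (4.0, 16.0) to (1.7, 16.8), a distance of √(2.3² + 0.8²) ≈ 2.4.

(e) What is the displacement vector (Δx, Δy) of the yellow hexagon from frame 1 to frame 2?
(-1.4, 7.1)

The yellow hexagon was at (17.7, 4.5) in frame 1 and (16.3, 11.6) in frame 2.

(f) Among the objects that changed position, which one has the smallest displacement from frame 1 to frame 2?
the pink triangle

(moved 1.5)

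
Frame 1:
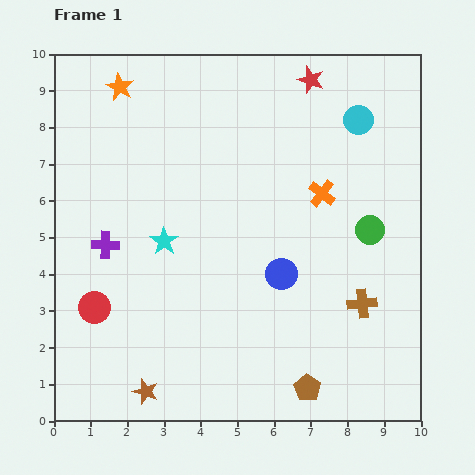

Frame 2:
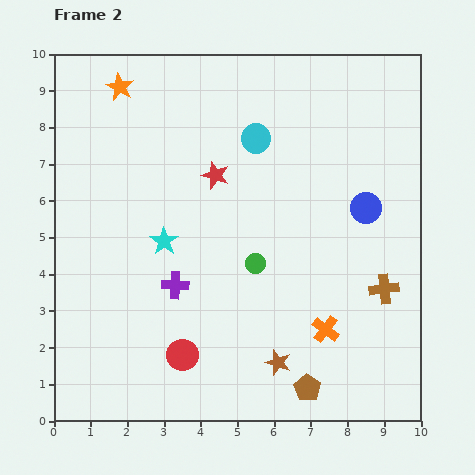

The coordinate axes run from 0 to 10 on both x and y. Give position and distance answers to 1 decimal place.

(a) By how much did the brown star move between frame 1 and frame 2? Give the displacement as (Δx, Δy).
(3.6, 0.8)

The brown star was at (2.5, 0.8) in frame 1 and (6.1, 1.6) in frame 2.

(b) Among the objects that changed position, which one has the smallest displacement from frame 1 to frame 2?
the brown cross

(moved 0.7)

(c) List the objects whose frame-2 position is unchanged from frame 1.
the orange star, the brown pentagon, the cyan star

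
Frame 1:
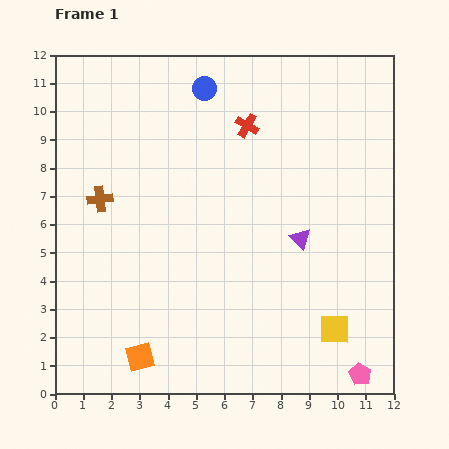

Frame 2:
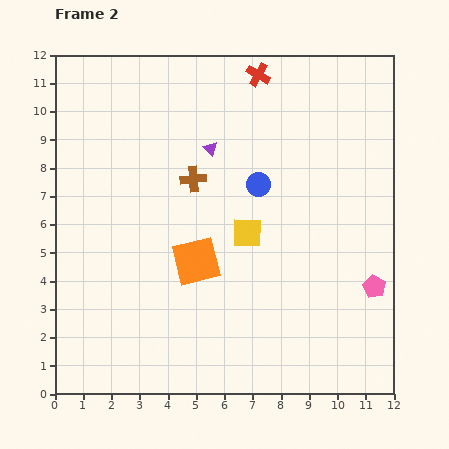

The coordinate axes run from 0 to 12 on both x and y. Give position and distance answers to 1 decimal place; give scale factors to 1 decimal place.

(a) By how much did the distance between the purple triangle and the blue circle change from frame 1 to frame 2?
-4.2

Distance in frame 1: 6.3. Distance in frame 2: 2.1.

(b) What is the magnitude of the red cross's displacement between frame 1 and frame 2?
1.8

The red cross moved from (6.8, 9.5) to (7.2, 11.3), a distance of √(0.4² + 1.8²) ≈ 1.8.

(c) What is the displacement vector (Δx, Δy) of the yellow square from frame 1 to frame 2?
(-3.1, 3.4)

The yellow square was at (9.9, 2.3) in frame 1 and (6.8, 5.7) in frame 2.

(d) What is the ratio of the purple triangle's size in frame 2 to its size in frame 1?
0.7×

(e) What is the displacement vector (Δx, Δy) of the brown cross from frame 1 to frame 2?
(3.3, 0.7)

The brown cross was at (1.6, 6.9) in frame 1 and (4.9, 7.6) in frame 2.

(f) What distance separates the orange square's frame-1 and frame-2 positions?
3.9

The orange square moved from (3.0, 1.3) to (5.0, 4.7), a distance of √(2.0² + 3.4²) ≈ 3.9.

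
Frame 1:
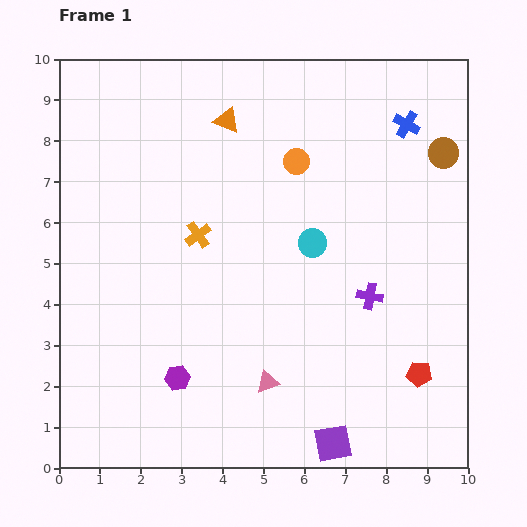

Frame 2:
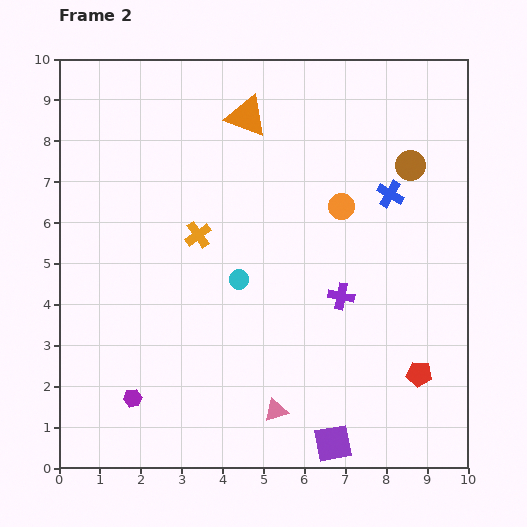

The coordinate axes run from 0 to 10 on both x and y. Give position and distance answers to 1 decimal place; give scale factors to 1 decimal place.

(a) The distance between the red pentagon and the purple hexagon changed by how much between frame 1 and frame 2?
+1.1

Distance in frame 1: 5.9. Distance in frame 2: 7.0.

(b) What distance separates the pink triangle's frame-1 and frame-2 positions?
0.7

The pink triangle moved from (5.1, 2.1) to (5.3, 1.4), a distance of √(0.2² + 0.7²) ≈ 0.7.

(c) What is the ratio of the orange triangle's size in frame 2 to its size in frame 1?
1.6×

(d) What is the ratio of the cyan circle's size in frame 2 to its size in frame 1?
0.7×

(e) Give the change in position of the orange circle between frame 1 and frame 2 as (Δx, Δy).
(1.1, -1.1)

The orange circle was at (5.8, 7.5) in frame 1 and (6.9, 6.4) in frame 2.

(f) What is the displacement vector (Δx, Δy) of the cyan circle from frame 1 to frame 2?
(-1.8, -0.9)

The cyan circle was at (6.2, 5.5) in frame 1 and (4.4, 4.6) in frame 2.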